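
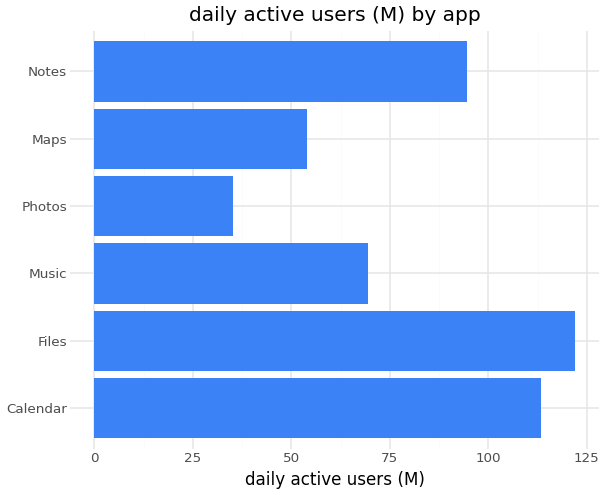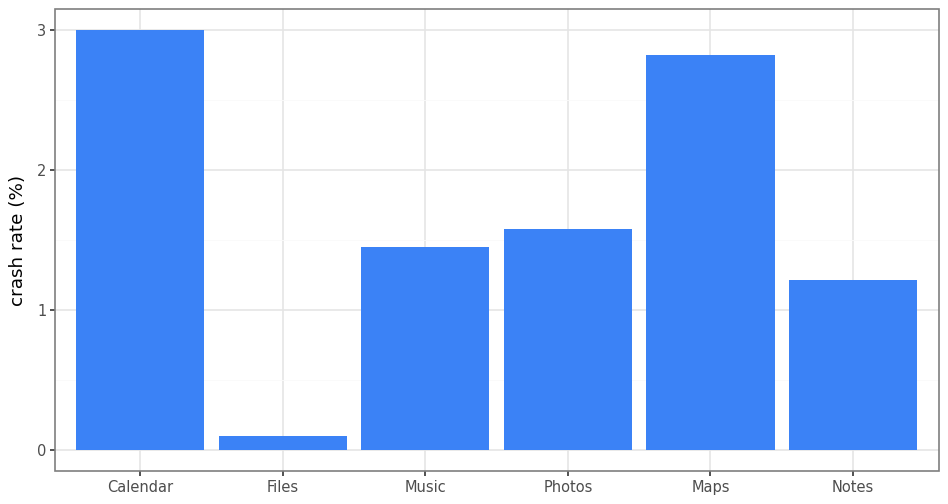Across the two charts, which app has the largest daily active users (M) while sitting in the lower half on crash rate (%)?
Files

Chart 2 median crash rate (%) ≈ 1.5; below-median apps: Files, Music, Notes. Among those, Files has the highest daily active users (M) (≈ 120).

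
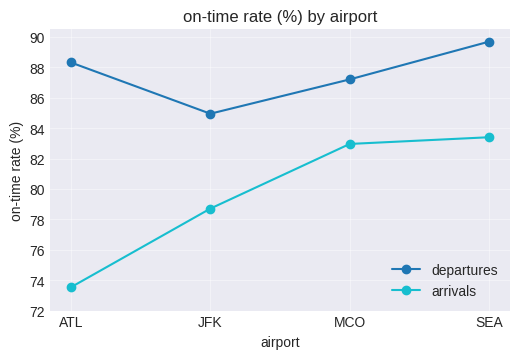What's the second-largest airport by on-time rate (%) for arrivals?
Top 3 for arrivals: SEA ≈ 84, MCO ≈ 82, JFK ≈ 78.

MCO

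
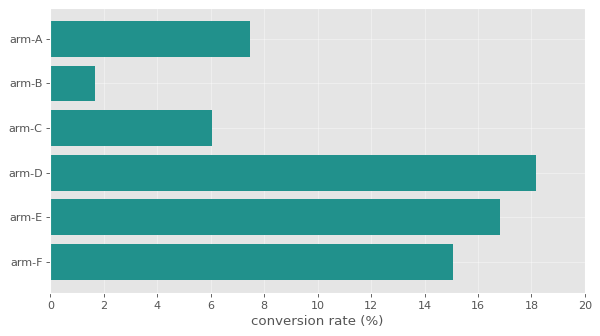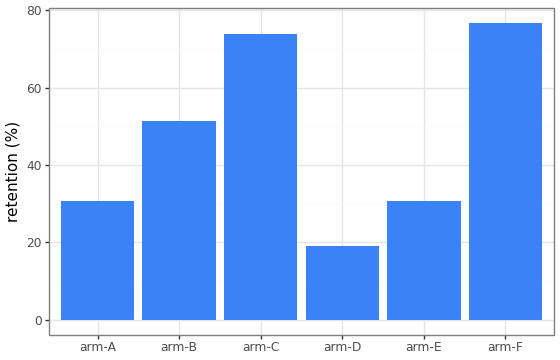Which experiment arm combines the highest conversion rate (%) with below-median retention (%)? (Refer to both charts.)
Chart 2 median retention (%) ≈ 40; below-median experiment arms: arm-A, arm-D, arm-E. Among those, arm-D has the highest conversion rate (%) (≈ 18).

arm-D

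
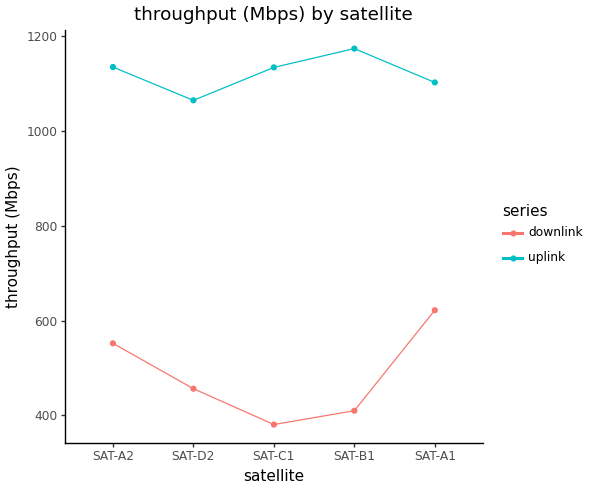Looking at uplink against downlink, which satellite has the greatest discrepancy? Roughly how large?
SAT-B1, ≈ 800 Mbps

SAT-B1: uplink ≈ 1200, downlink ≈ 400 → gap ≈ 800. Next-largest (SAT-C1) is only ≈ 700.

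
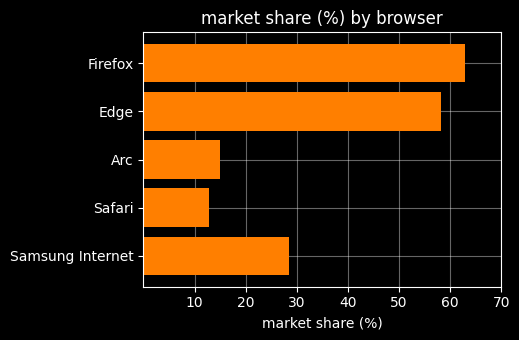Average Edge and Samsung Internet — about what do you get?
(60 + 30) / 2 ≈ 45.

≈ 45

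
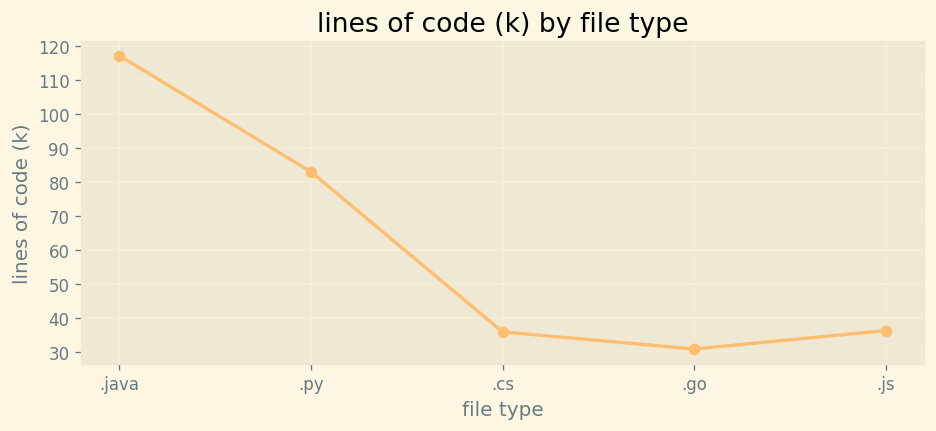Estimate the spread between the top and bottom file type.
Max .java ≈ 120, min .go ≈ 30; range ≈ 90.

≈ 90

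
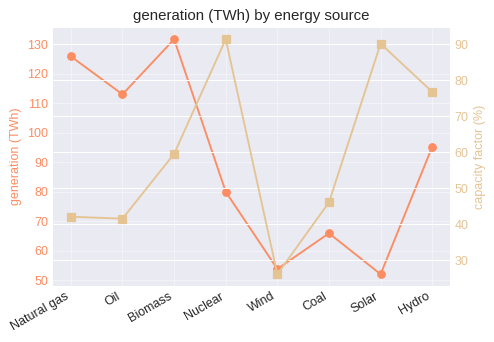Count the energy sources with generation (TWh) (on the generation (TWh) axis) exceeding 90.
Above 90: Natural gas, Oil, Biomass, Hydro.

4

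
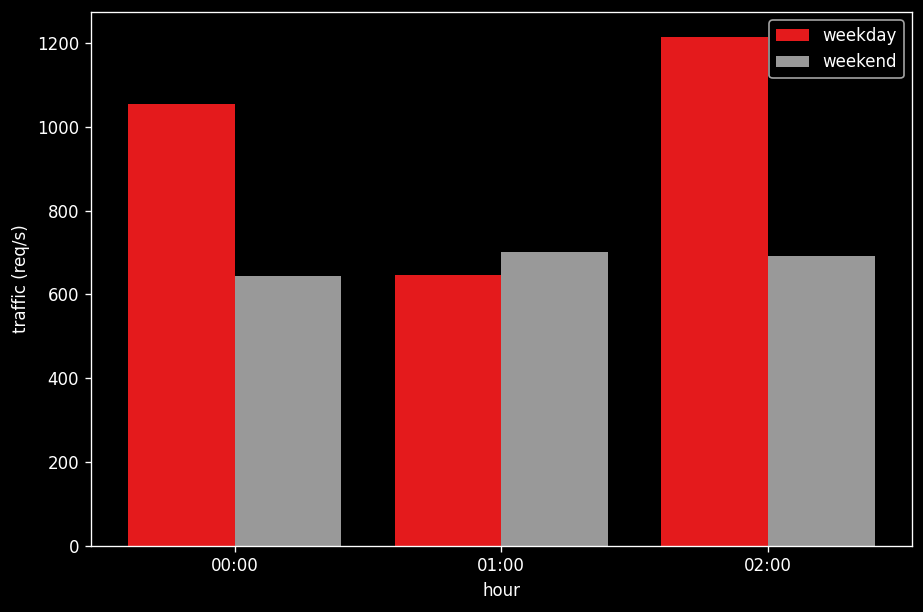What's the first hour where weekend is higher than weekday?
01:00

00:00: weekend ≈ 600 vs weekday ≈ 1000 (not yet); 01:00: weekend ≈ 800 vs weekday ≈ 600 (first crossover).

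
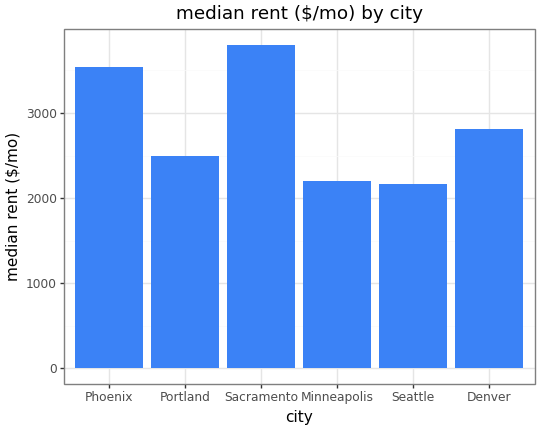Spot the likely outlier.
Sacramento

Sacramento ≈ 4000; the rest sit between ≈ 2000 and ≈ 3500.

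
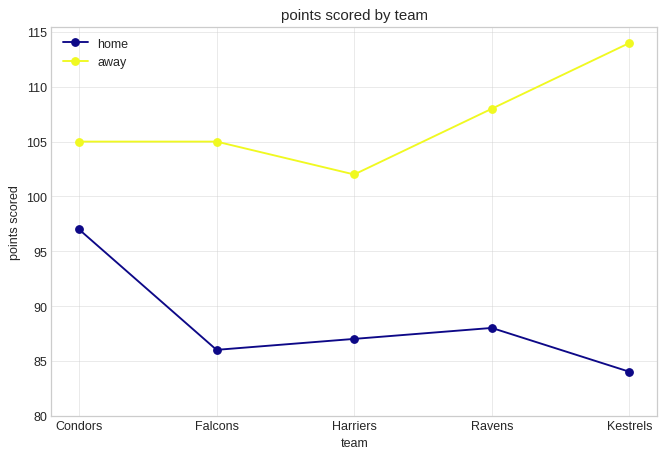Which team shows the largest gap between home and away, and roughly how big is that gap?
Kestrels, ≈ 30

Kestrels: home ≈ 85, away ≈ 115 → gap ≈ 30. Next-largest (Ravens) is only ≈ 20.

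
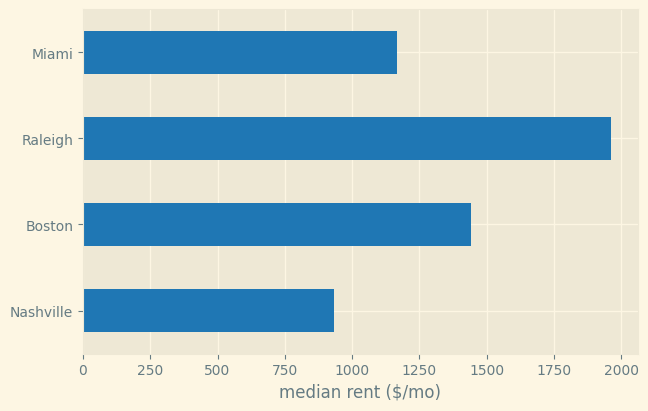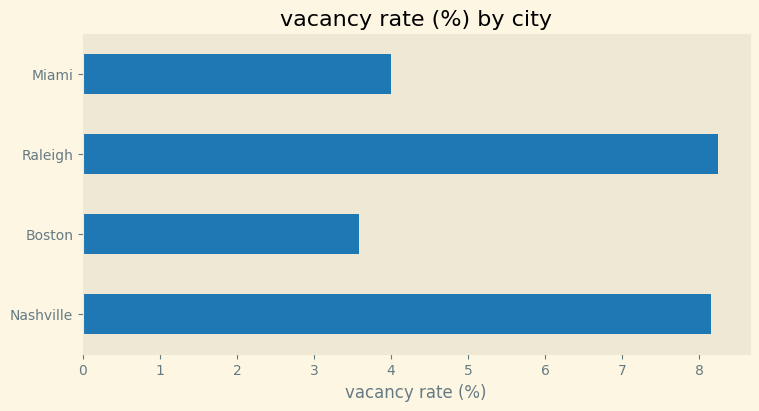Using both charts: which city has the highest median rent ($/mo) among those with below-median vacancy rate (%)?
Chart 2 median vacancy rate (%) ≈ 6; below-median cities: Boston, Miami. Among those, Boston has the highest median rent ($/mo) (≈ 1400).

Boston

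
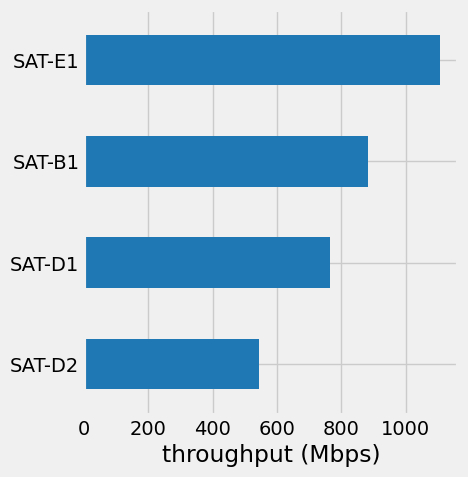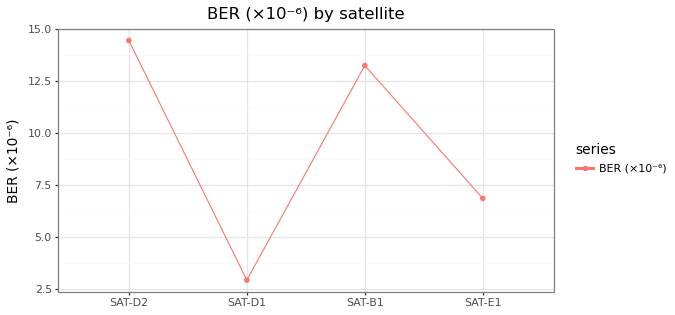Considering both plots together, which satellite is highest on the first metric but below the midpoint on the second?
SAT-E1

Chart 2 median BER (×10⁻⁶) ≈ 10; below-median satellites: SAT-D1, SAT-E1. Among those, SAT-E1 has the highest throughput (Mbps) (≈ 1200).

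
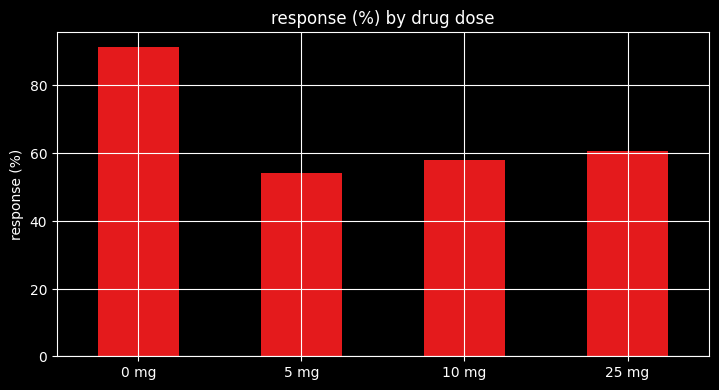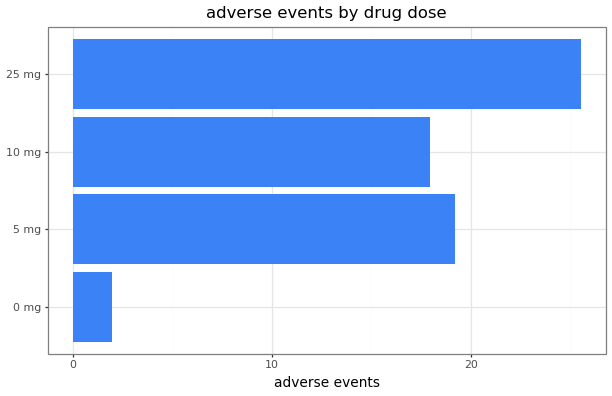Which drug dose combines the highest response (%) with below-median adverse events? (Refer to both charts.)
0 mg

Chart 2 median adverse events ≈ 20; below-median drug doses: 0 mg, 10 mg. Among those, 0 mg has the highest response (%) (≈ 90).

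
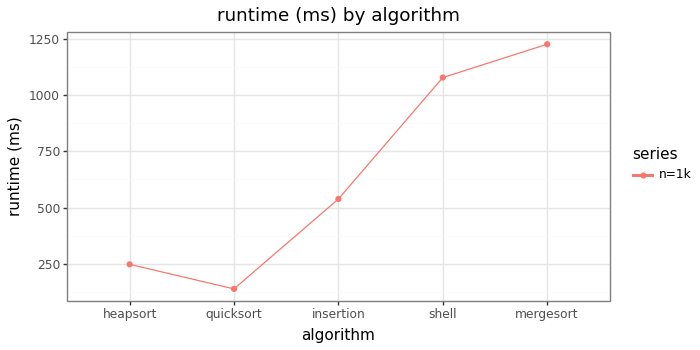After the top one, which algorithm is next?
Top 3: mergesort ≈ 1200, shell ≈ 1100, insertion ≈ 500.

shell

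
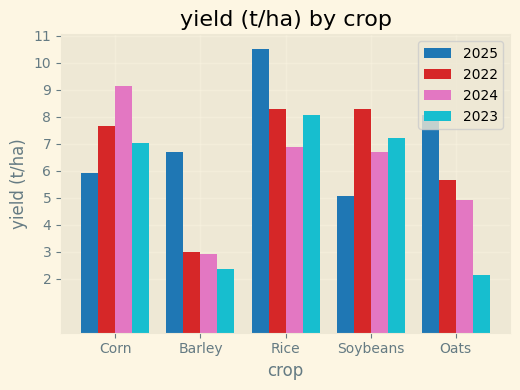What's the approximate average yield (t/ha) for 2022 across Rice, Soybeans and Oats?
≈ 7

(8 + 8 + 6) / 3 ≈ 7.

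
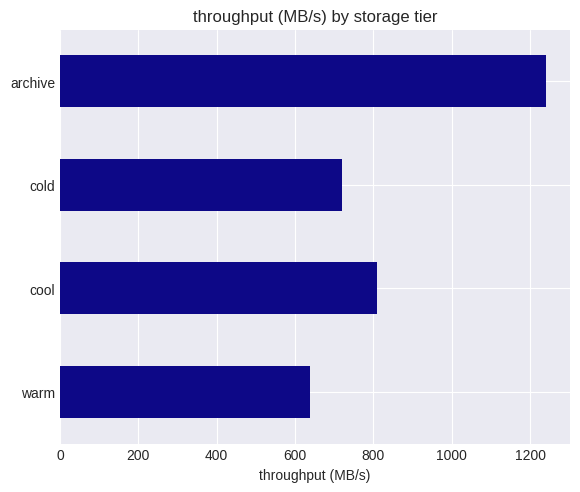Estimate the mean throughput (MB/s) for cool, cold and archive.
≈ 933

(800 + 800 + 1200) / 3 ≈ 933.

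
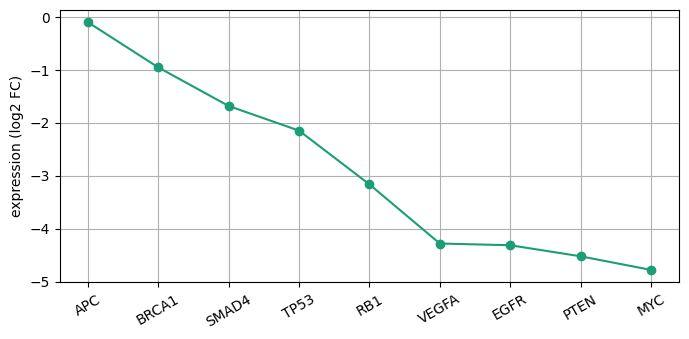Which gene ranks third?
SMAD4

Top 4: APC ≈ 0.0, BRCA1 ≈ -1.0, SMAD4 ≈ -1.5, TP53 ≈ -2.0.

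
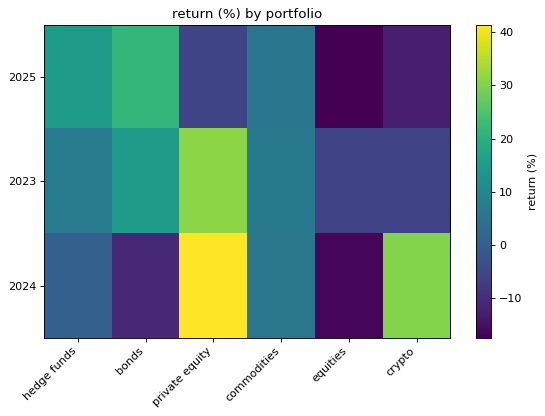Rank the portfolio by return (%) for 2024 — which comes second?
crypto

Top 3 for 2024: private equity ≈ 40, crypto ≈ 30, commodities ≈ 5.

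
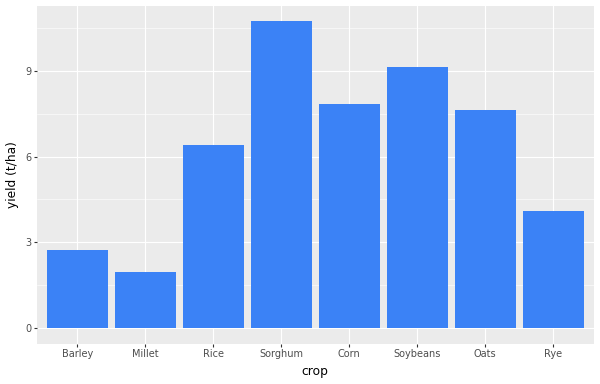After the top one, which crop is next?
Soybeans

Top 3: Sorghum ≈ 11, Soybeans ≈ 9, Corn ≈ 8.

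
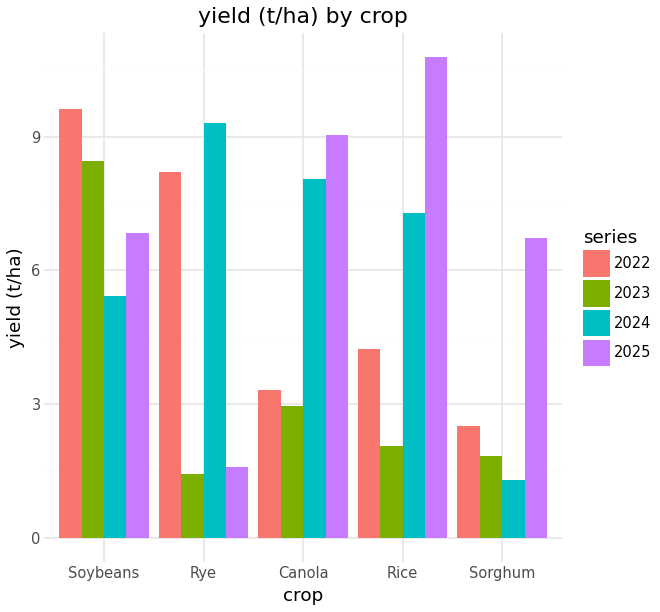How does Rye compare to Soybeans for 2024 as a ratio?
≈ 1.8×

Rye ≈ 9, Soybeans ≈ 5; 9/5 ≈ 1.8.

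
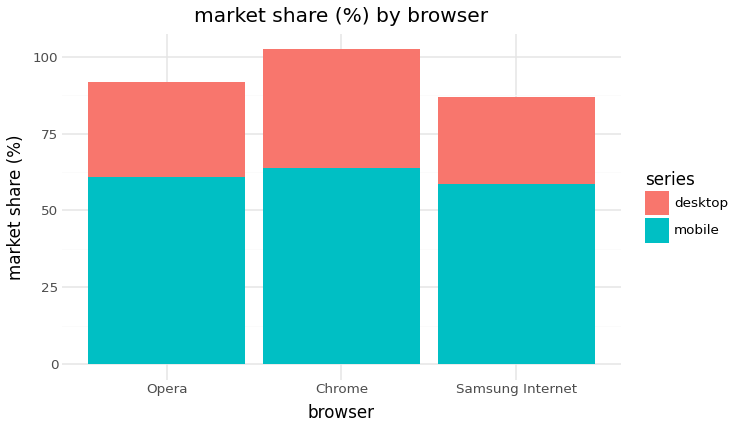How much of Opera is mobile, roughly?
mobile top ≈ 60, bottom ≈ 0; segment ≈ 60.

≈ 60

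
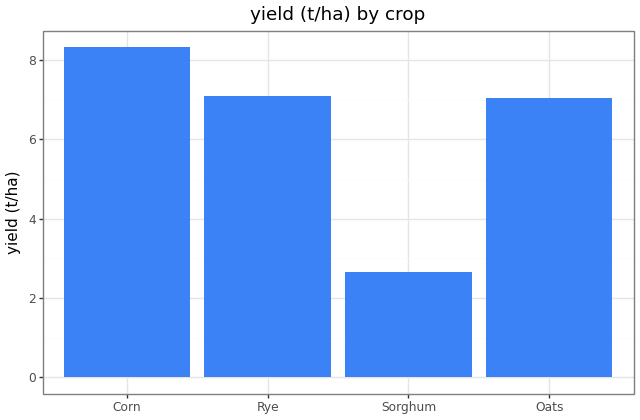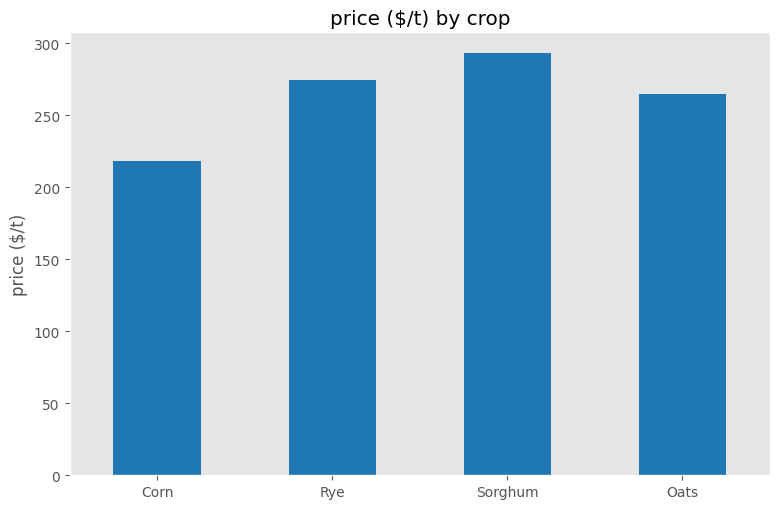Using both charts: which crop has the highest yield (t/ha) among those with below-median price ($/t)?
Chart 2 median price ($/t) ≈ 250; below-median crops: Corn, Oats. Among those, Corn has the highest yield (t/ha) (≈ 8).

Corn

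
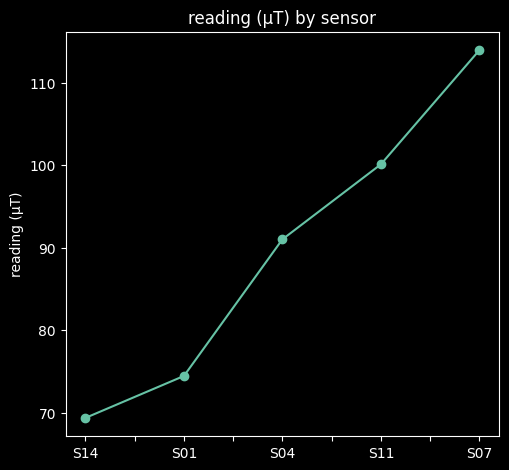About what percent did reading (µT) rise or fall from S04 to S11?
S04 ≈ 90, S11 ≈ 100; (100 − 90) / 90 ≈ +11.1%.

≈ +11.1%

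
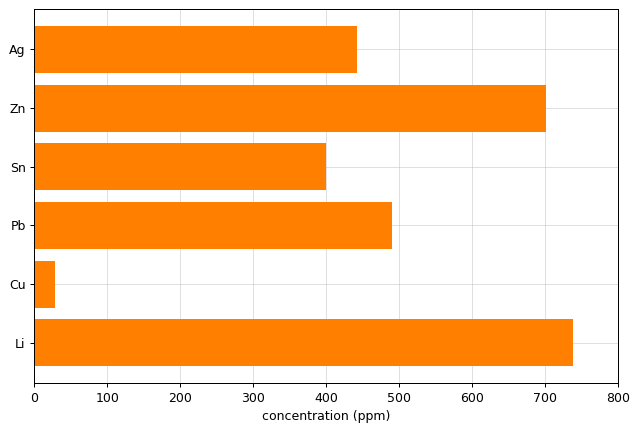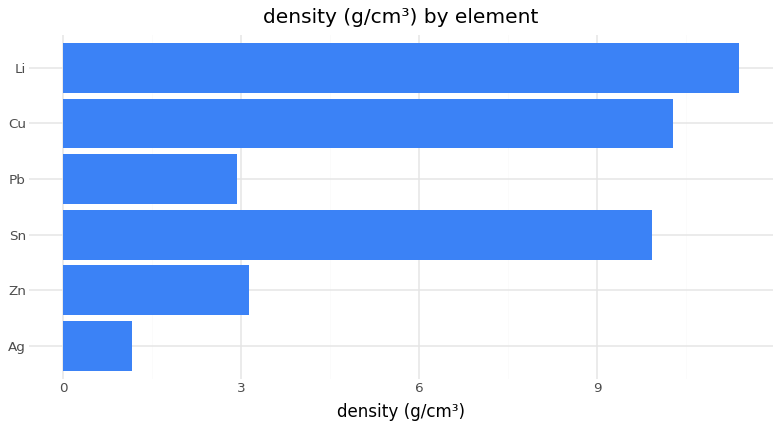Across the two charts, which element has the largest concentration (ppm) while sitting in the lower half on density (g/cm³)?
Chart 2 median density (g/cm³) ≈ 6; below-median elements: Ag, Zn, Pb. Among those, Zn has the highest concentration (ppm) (≈ 700).

Zn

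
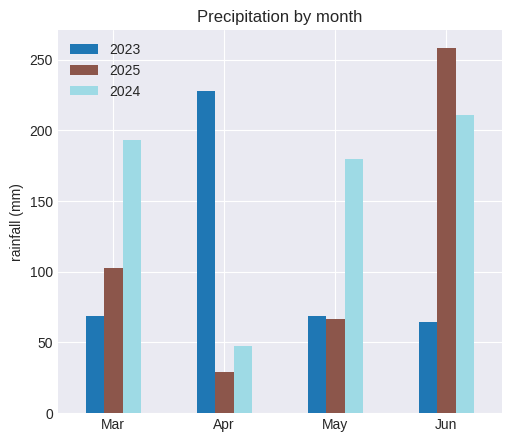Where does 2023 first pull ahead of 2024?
Mar: 2023 ≈ 75 vs 2024 ≈ 200 (not yet); Apr: 2023 ≈ 225 vs 2024 ≈ 50 (first crossover).

Apr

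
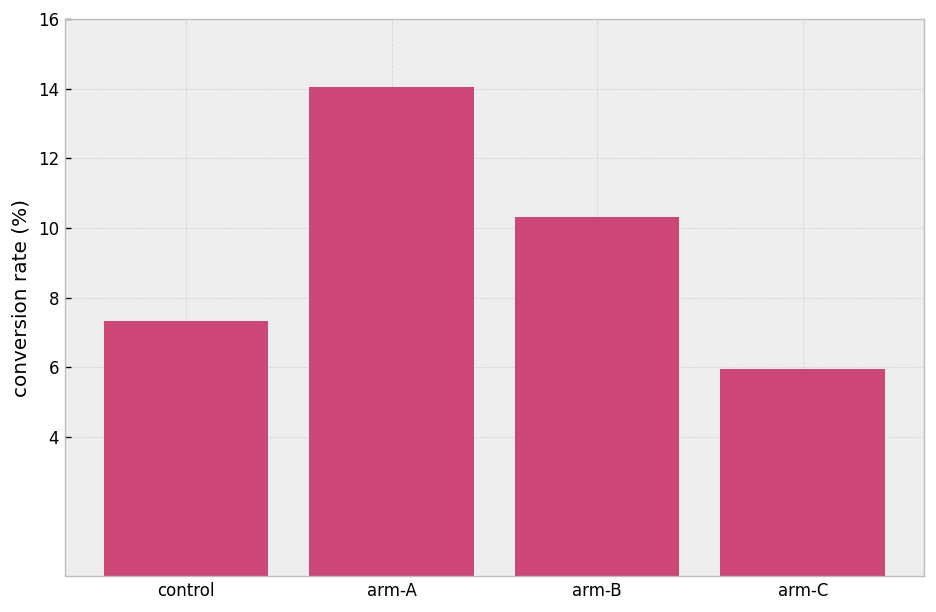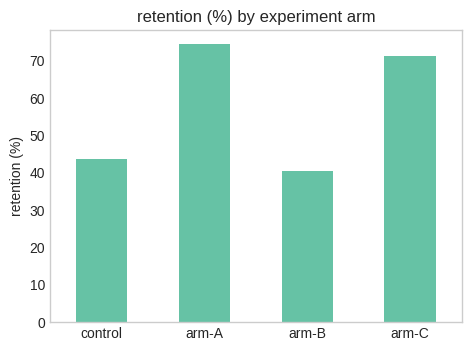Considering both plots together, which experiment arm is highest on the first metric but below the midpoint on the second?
Chart 2 median retention (%) ≈ 60; below-median experiment arms: control, arm-B. Among those, arm-B has the highest conversion rate (%) (≈ 10).

arm-B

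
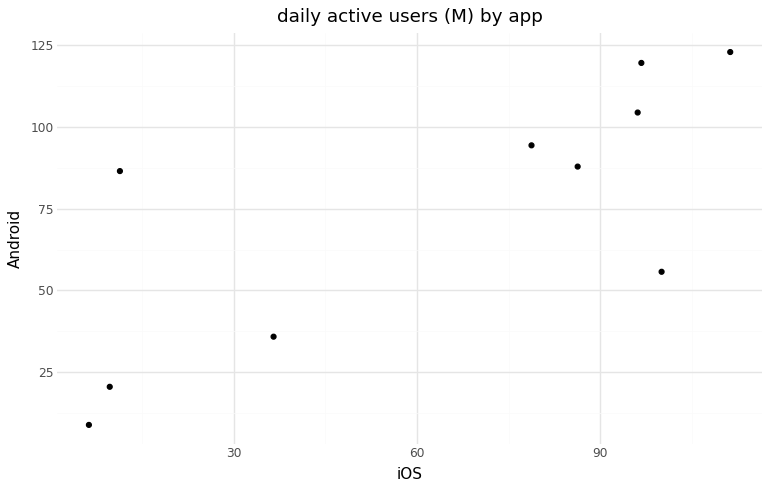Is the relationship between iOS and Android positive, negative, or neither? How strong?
positive, strong

Points are positively correlated; strong (|r| ≈ 0.8).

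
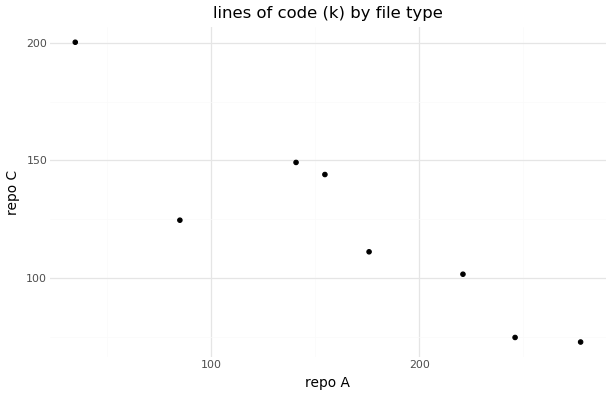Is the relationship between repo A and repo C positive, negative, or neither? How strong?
negative, strong

Points are negatively correlated; strong (|r| ≈ 0.9).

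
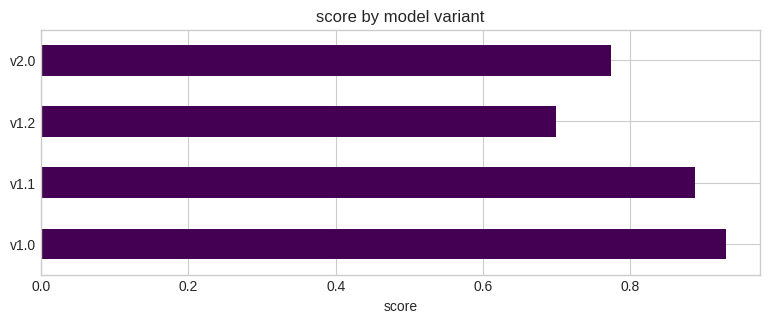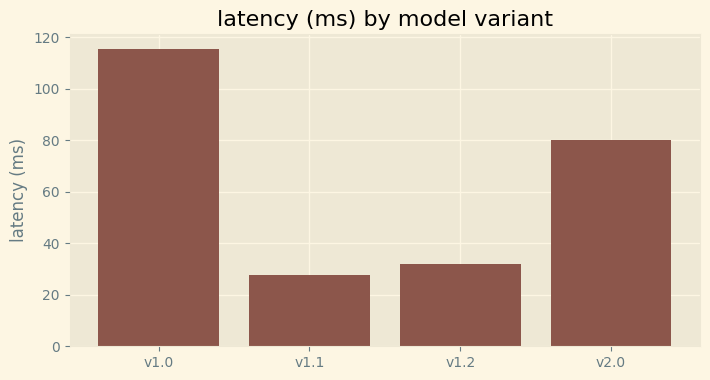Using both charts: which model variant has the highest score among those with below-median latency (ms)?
v1.1

Chart 2 median latency (ms) ≈ 60; below-median model variants: v1.1, v1.2. Among those, v1.1 has the highest score (≈ 0.9).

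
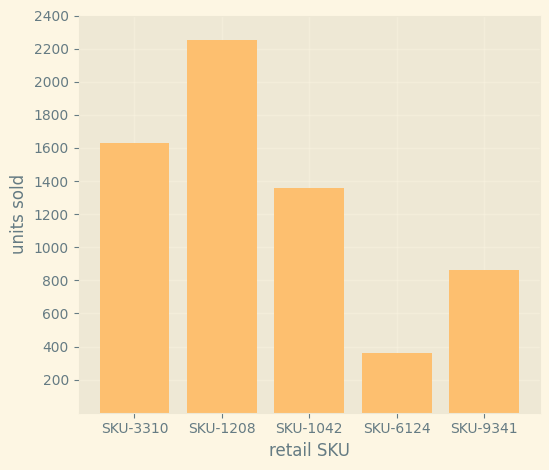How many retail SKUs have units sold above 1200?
Above 1200: SKU-3310, SKU-1208, SKU-1042.

3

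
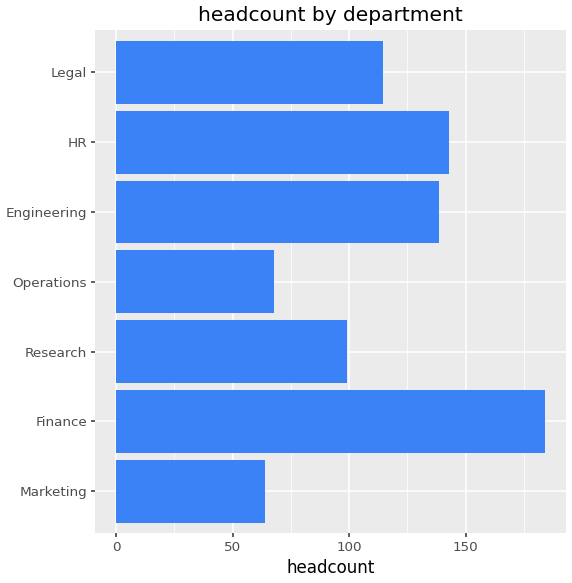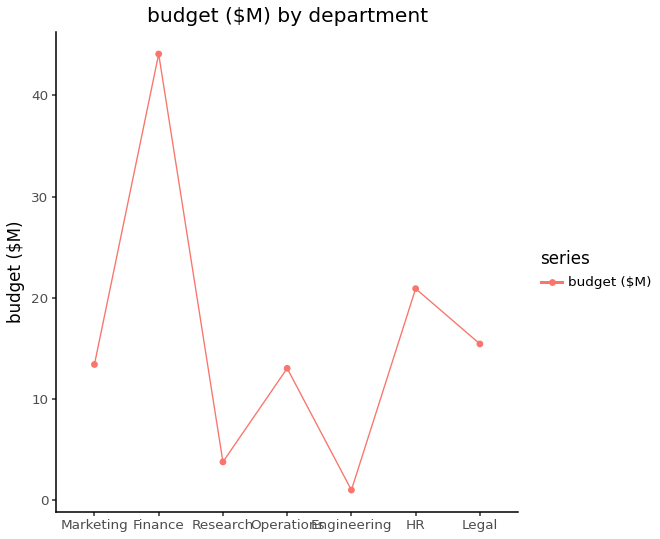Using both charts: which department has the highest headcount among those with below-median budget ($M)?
Engineering

Chart 2 median budget ($M) ≈ 15; below-median departments: Research, Operations, Engineering. Among those, Engineering has the highest headcount (≈ 140).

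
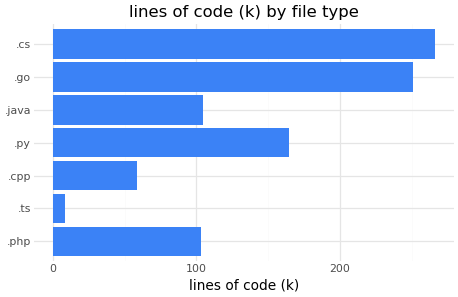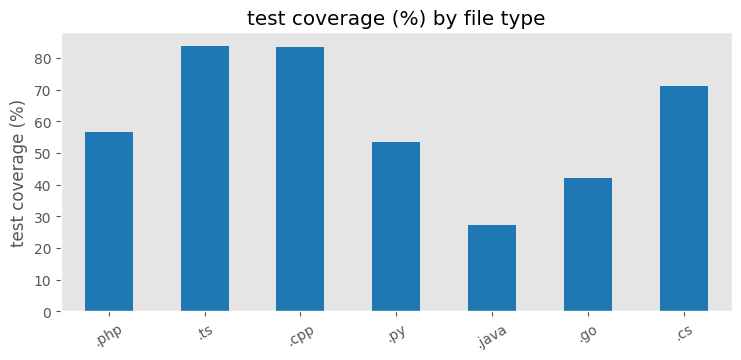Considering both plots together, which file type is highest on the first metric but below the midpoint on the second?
Chart 2 median test coverage (%) ≈ 60; below-median file types: .py, .java, .go. Among those, .go has the highest lines of code (k) (≈ 250).

.go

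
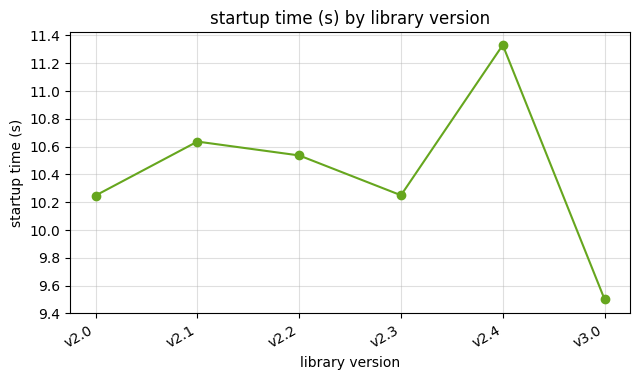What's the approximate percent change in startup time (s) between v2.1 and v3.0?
v2.1 ≈ 10.6, v3.0 ≈ 9.6; (9.6 − 10.6) / 10.6 ≈ -9.4%.

≈ -9.4%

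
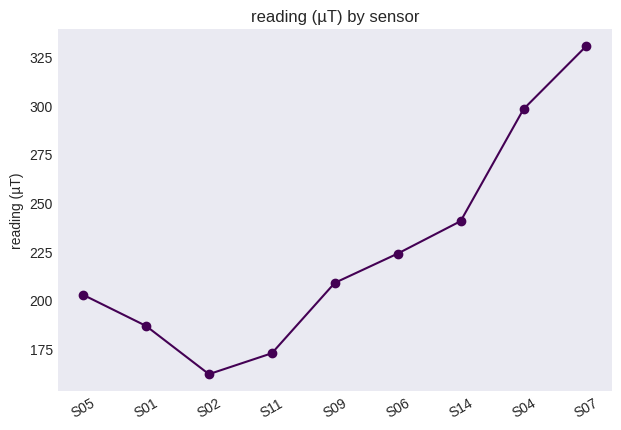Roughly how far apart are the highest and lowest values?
Max S07 ≈ 340, min S02 ≈ 160; range ≈ 180.

≈ 180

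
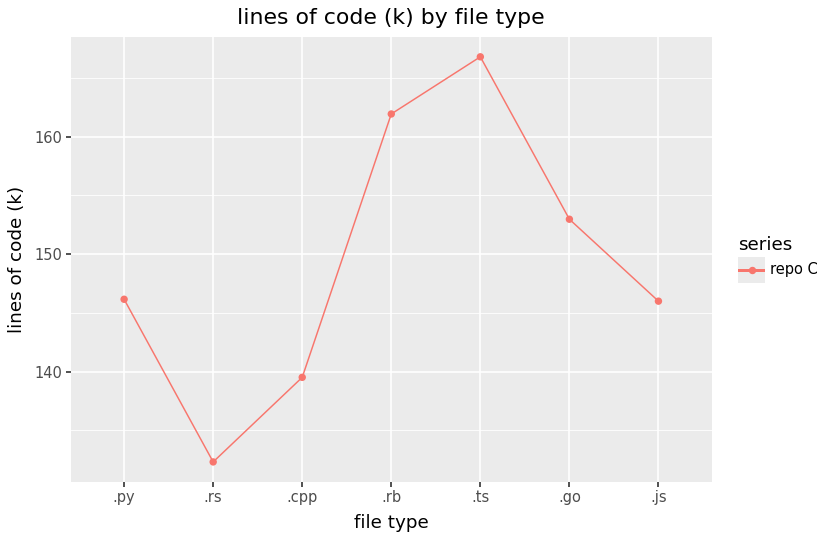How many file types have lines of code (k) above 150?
3

Above 150: .rb, .ts, .go.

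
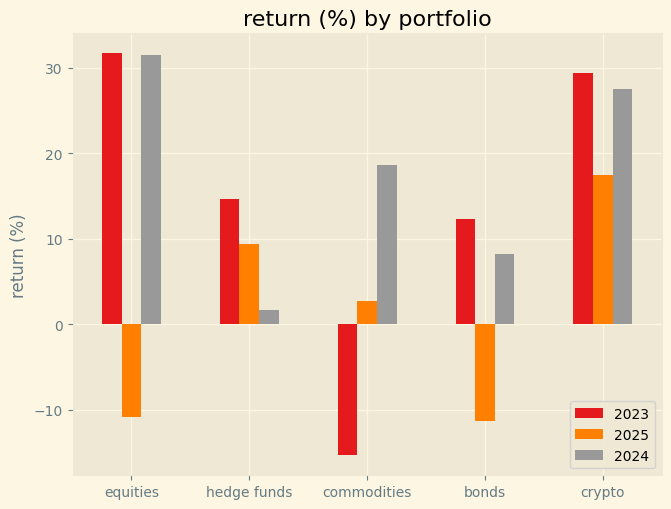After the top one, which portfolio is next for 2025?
hedge funds

Top 3 for 2025: crypto ≈ 15, hedge funds ≈ 10, commodities ≈ 5.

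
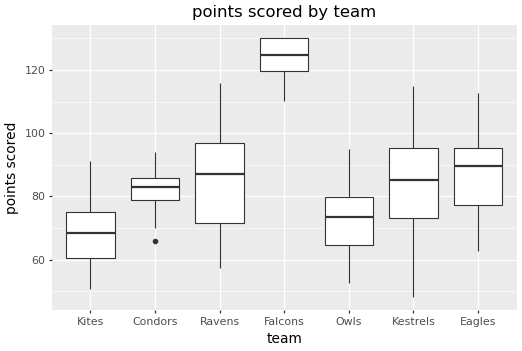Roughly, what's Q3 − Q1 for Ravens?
≈ 25

Q3 ≈ 95, Q1 ≈ 70; IQR ≈ 25.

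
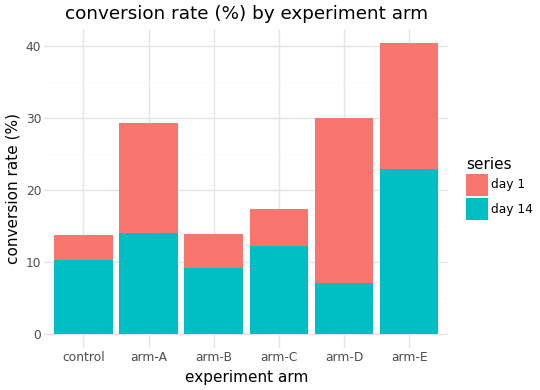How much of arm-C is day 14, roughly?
≈ 10

day 14 top ≈ 10, bottom ≈ 0; segment ≈ 10.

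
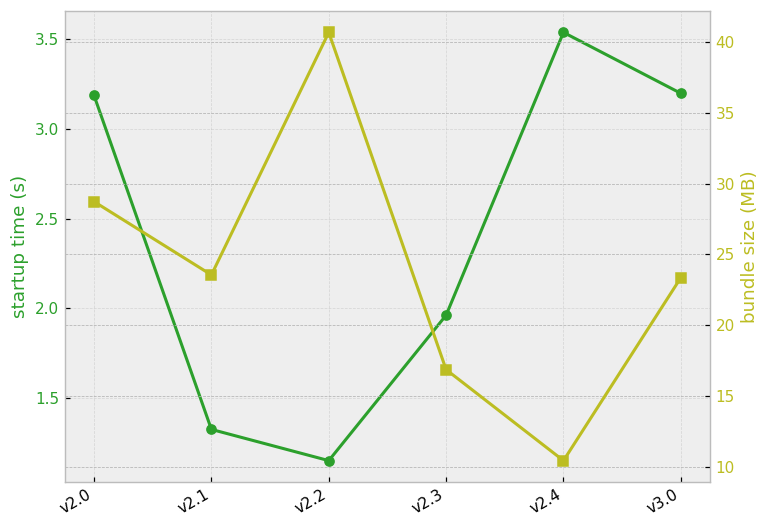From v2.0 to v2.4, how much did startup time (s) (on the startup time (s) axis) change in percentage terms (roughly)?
≈ +12.5%

v2.0 ≈ 3.2, v2.4 ≈ 3.6; (3.6 − 3.2) / 3.2 ≈ +12.5%.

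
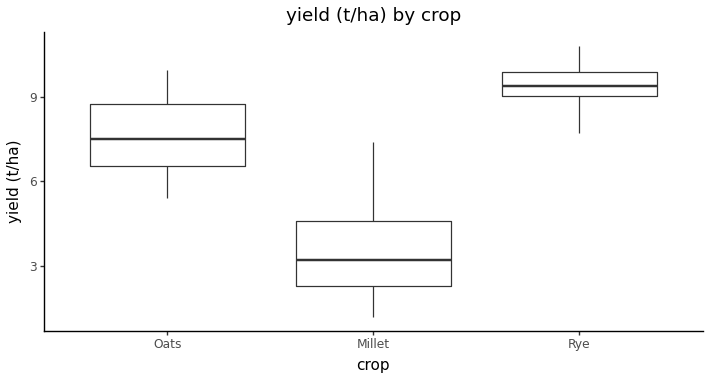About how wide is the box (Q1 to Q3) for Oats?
≈ 2.0

Q3 ≈ 8.5, Q1 ≈ 6.5; IQR ≈ 2.0.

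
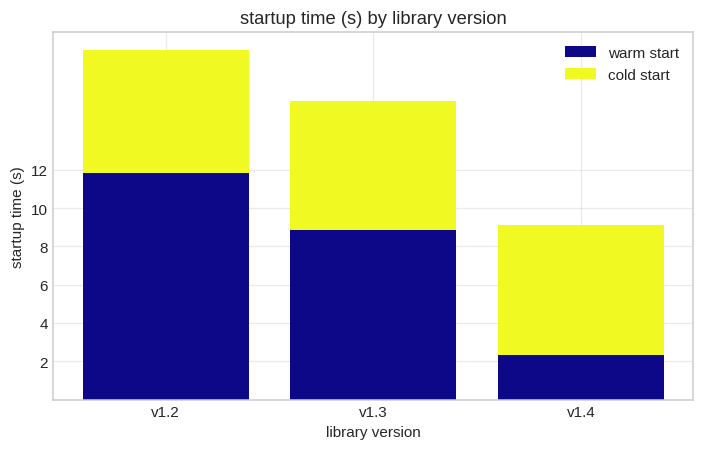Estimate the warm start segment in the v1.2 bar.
≈ 12

warm start top ≈ 12, bottom ≈ 0; segment ≈ 12.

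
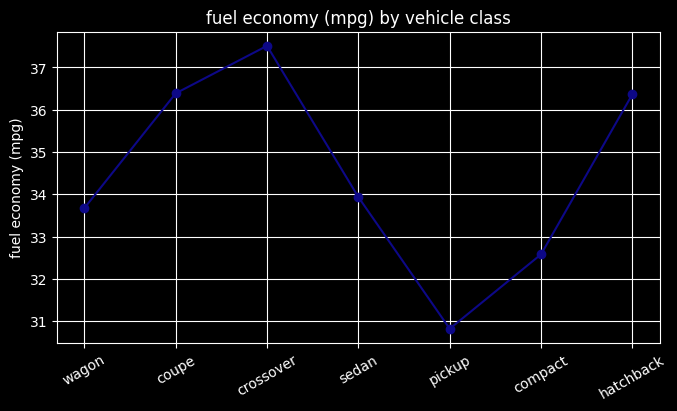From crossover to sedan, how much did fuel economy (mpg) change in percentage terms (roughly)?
≈ -10.5%

crossover ≈ 38, sedan ≈ 34; (34 − 38) / 38 ≈ -10.5%.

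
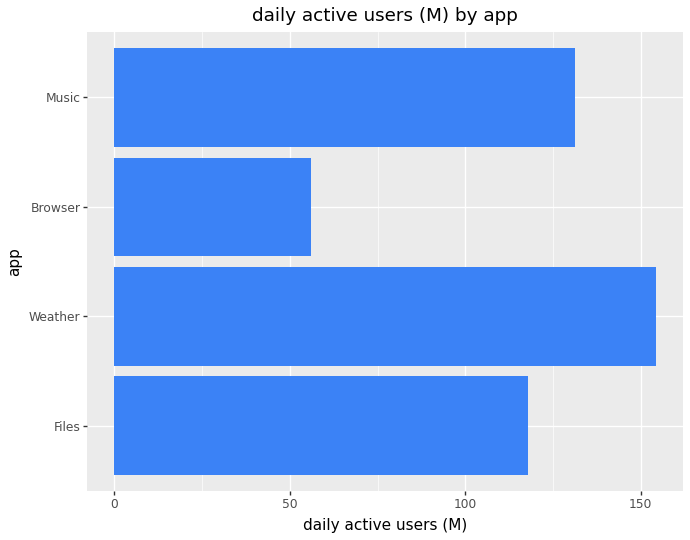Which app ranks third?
Files

Top 4: Weather ≈ 160, Music ≈ 140, Files ≈ 120, Browser ≈ 60.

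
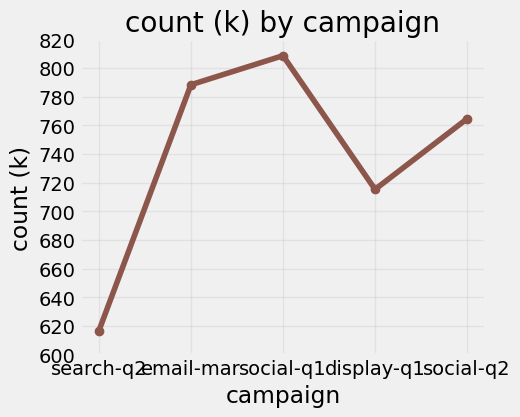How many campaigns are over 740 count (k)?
Above 740: email-mar, social-q1, social-q2.

3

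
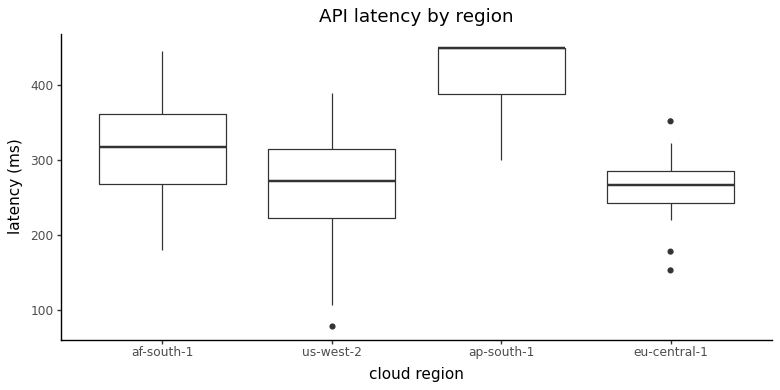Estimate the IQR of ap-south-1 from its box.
Q3 ≈ 440, Q1 ≈ 380; IQR ≈ 60.

≈ 60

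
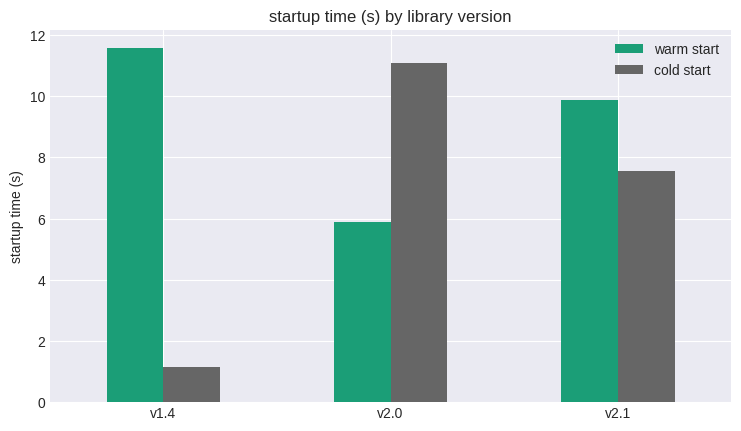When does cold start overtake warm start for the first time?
v2.0

v1.4: cold start ≈ 1 vs warm start ≈ 12 (not yet); v2.0: cold start ≈ 11 vs warm start ≈ 6 (first crossover).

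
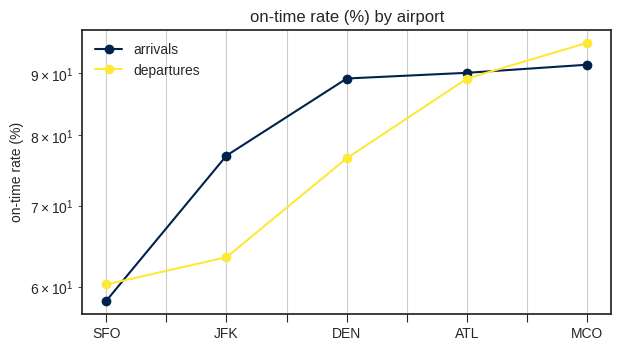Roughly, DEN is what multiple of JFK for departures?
≈ 1.15×

DEN ≈ 75, JFK ≈ 65; 75/65 ≈ 1.15.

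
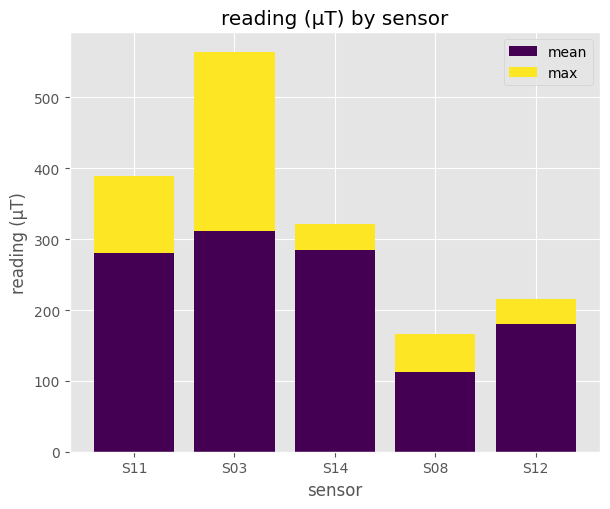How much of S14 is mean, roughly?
mean top ≈ 300, bottom ≈ 0; segment ≈ 300.

≈ 300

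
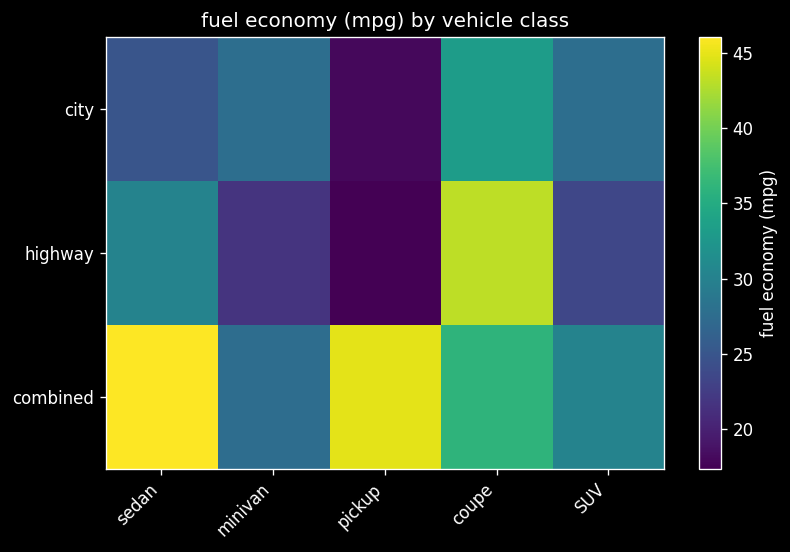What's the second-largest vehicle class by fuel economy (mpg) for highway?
Top 3 for highway: coupe ≈ 45, sedan ≈ 30, SUV ≈ 25.

sedan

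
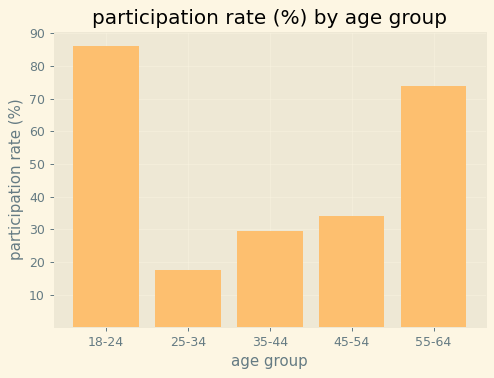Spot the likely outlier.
18-24

18-24 ≈ 90; the rest sit between ≈ 20 and ≈ 70.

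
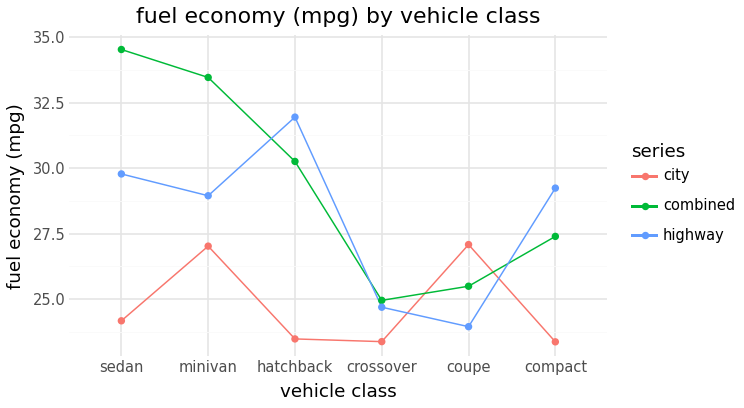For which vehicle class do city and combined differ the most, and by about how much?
sedan: city ≈ 24, combined ≈ 35 → gap ≈ 11. Next-largest (hatchback) is only ≈ 7.

sedan, ≈ 11 mpg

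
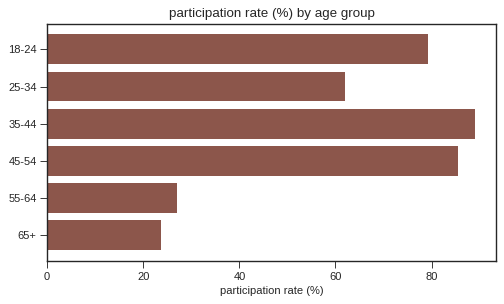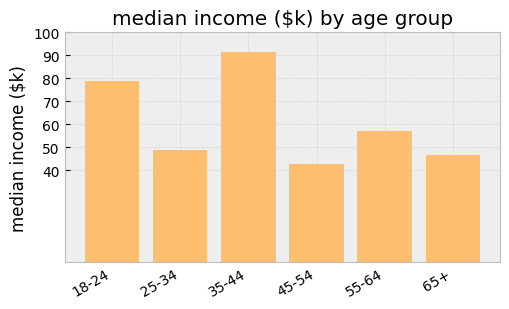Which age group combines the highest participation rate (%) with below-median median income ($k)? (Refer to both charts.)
45-54

Chart 2 median median income ($k) ≈ 50; below-median age groups: 25-34, 45-54, 65+. Among those, 45-54 has the highest participation rate (%) (≈ 90).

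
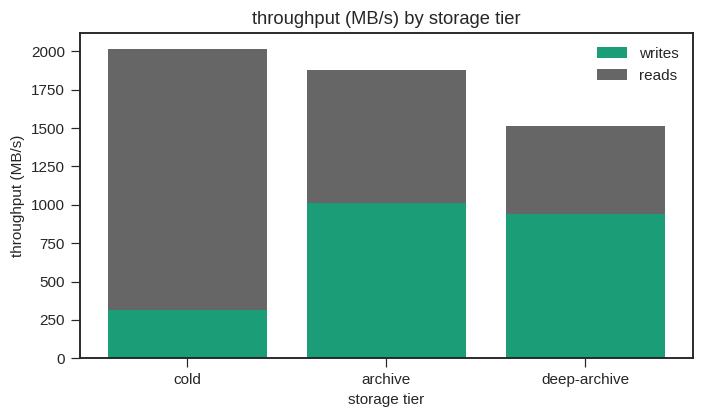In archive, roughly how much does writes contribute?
≈ 1000

writes top ≈ 1000, bottom ≈ 0; segment ≈ 1000.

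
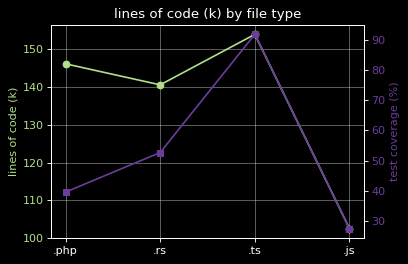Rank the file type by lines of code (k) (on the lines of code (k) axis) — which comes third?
.rs

Top 4 (on the lines of code (k) axis): .ts ≈ 155, .php ≈ 145, .rs ≈ 140, .js ≈ 105.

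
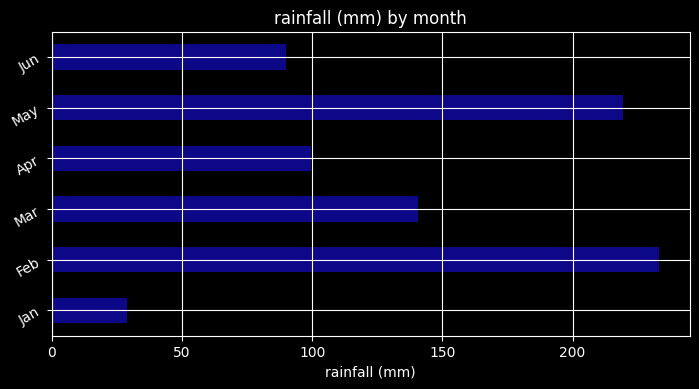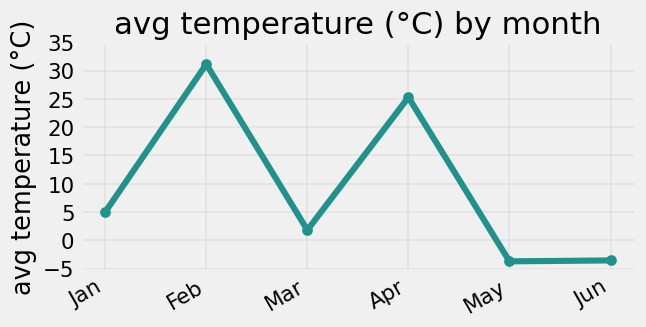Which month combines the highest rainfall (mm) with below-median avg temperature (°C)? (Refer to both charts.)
May

Chart 2 median avg temperature (°C) ≈ 5; below-median months: Mar, May, Jun. Among those, May has the highest rainfall (mm) (≈ 225).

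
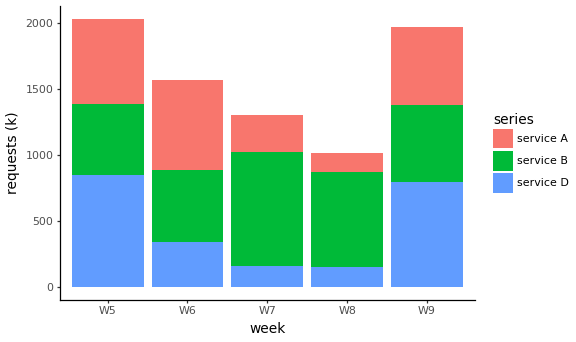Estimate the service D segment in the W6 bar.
service D top ≈ 400, bottom ≈ 0; segment ≈ 400.

≈ 400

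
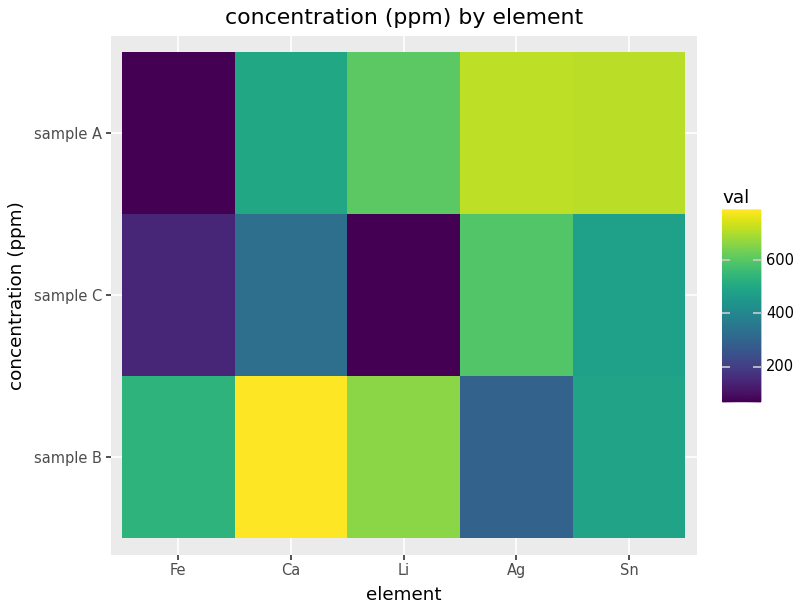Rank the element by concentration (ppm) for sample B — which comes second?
Li

Top 3 for sample B: Ca ≈ 800, Li ≈ 700, Fe ≈ 500.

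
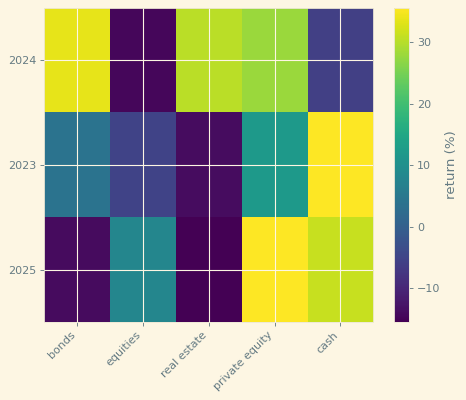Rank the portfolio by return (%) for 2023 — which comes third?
bonds

Top 4 for 2023: cash ≈ 35, private equity ≈ 10, bonds ≈ 5, equities ≈ -5.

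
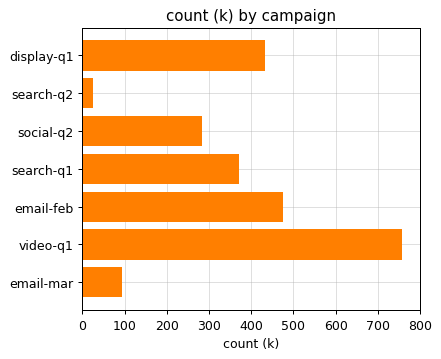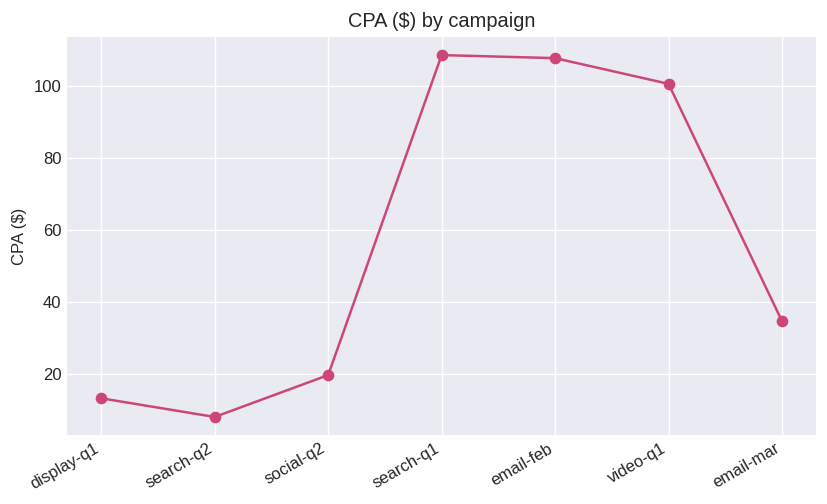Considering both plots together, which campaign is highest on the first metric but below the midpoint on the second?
display-q1

Chart 2 median CPA ($) ≈ 30; below-median campaigns: display-q1, search-q2, social-q2. Among those, display-q1 has the highest count (k) (≈ 400).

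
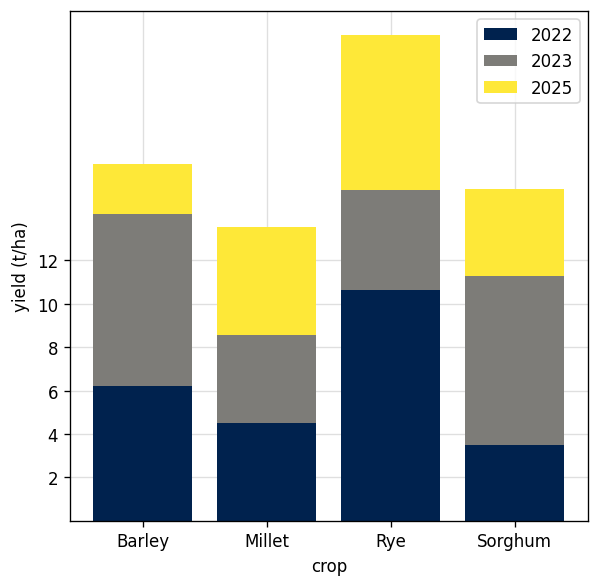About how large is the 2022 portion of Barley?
≈ 6

2022 top ≈ 6, bottom ≈ 0; segment ≈ 6.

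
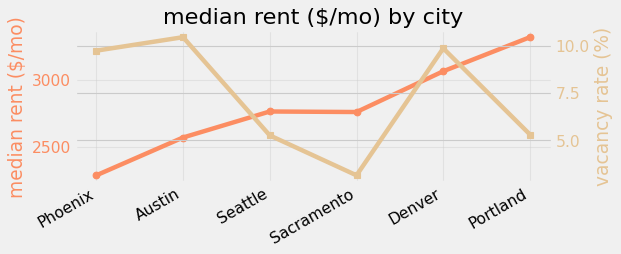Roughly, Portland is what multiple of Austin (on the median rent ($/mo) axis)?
≈ 1.27×

Portland ≈ 3300, Austin ≈ 2600; 3300/2600 ≈ 1.27.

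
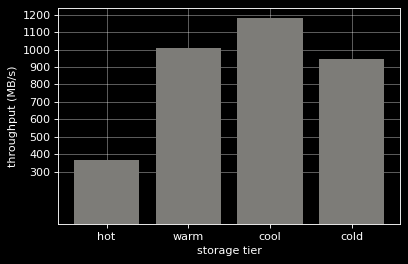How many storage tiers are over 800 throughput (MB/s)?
3

Above 800: warm, cool, cold.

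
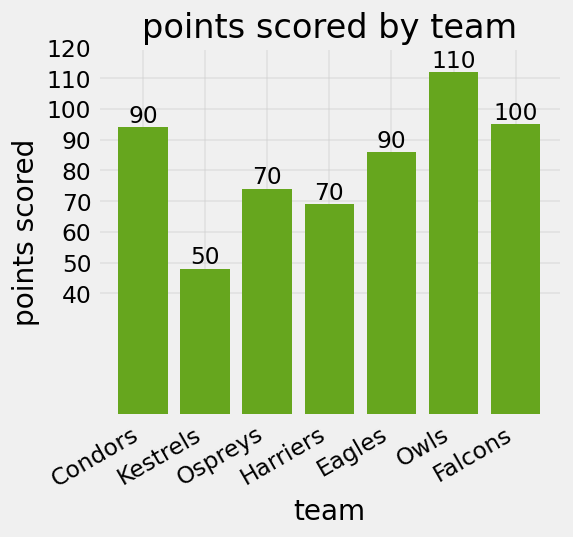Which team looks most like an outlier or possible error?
Kestrels ≈ 50; the rest sit between ≈ 70 and ≈ 110.

Kestrels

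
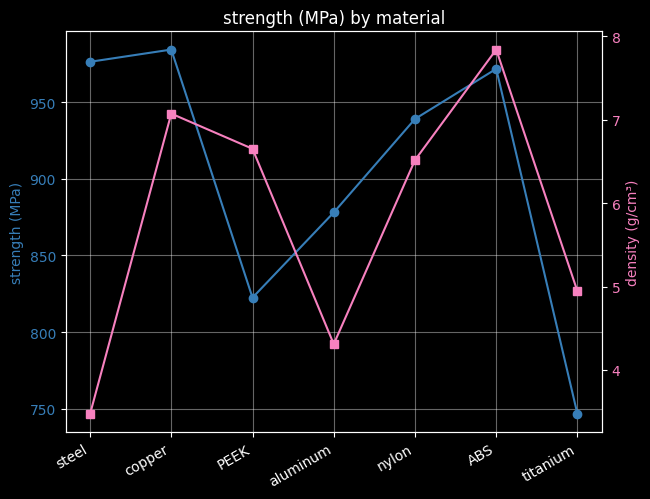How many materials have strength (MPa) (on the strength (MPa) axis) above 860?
Above 860: steel, copper, aluminum, nylon, ABS.

5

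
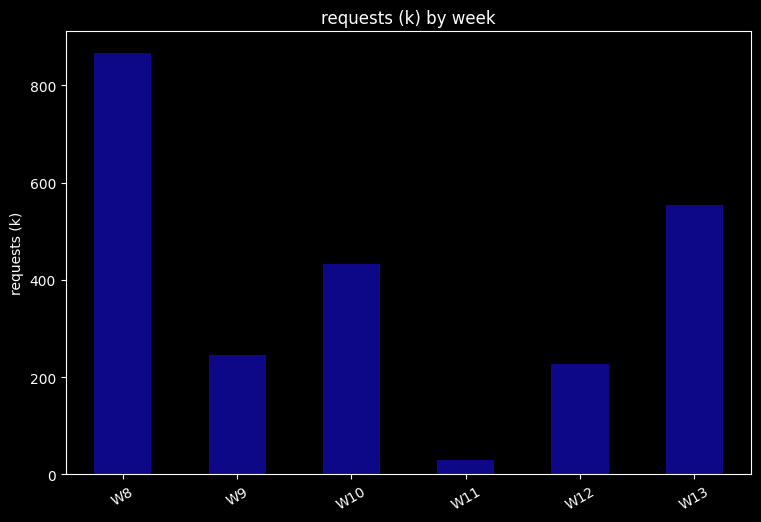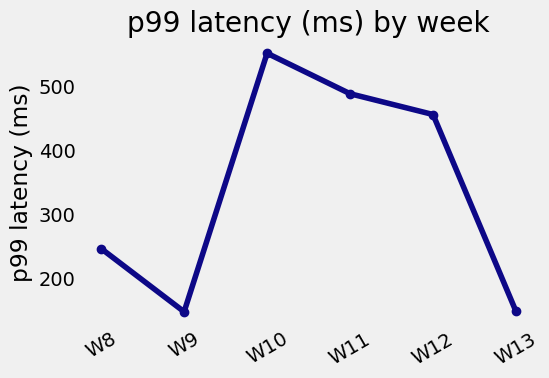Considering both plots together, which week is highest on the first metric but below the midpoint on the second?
Chart 2 median p99 latency (ms) ≈ 400; below-median weeks: W8, W9, W13. Among those, W8 has the highest requests (k) (≈ 900).

W8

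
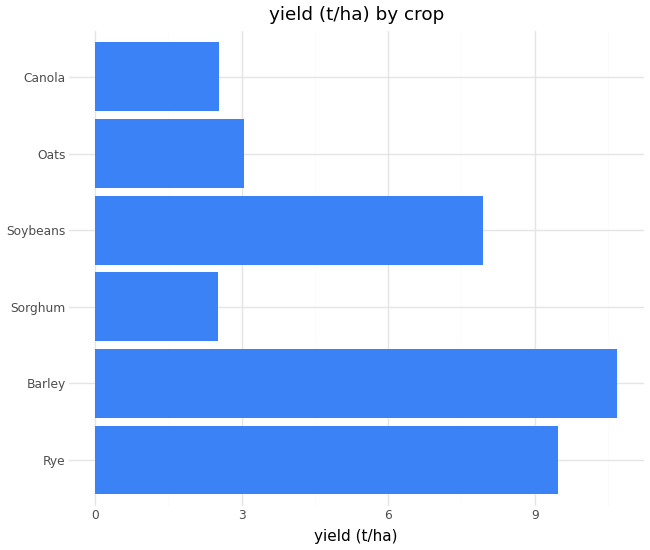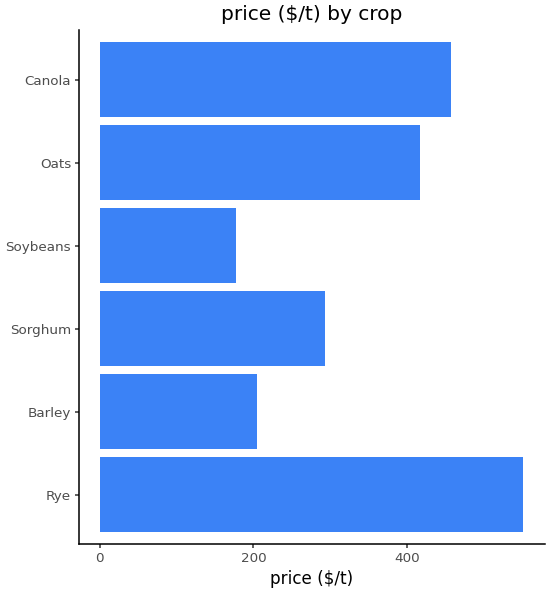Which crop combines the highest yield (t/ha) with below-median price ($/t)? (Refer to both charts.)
Barley

Chart 2 median price ($/t) ≈ 400; below-median crops: Barley, Sorghum, Soybeans. Among those, Barley has the highest yield (t/ha) (≈ 11).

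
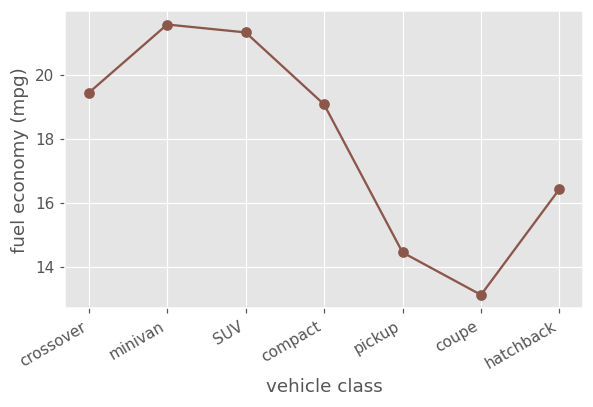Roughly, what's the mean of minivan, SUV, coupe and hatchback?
≈ 18

(22 + 21 + 13 + 16) / 4 ≈ 18.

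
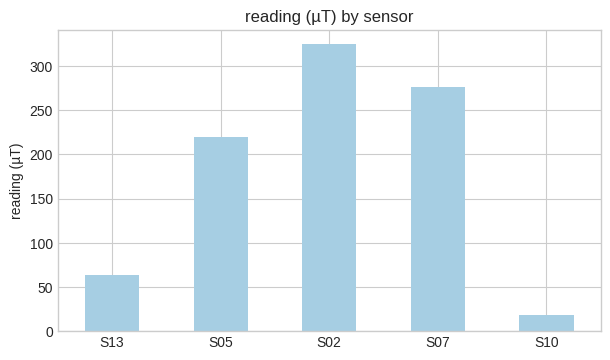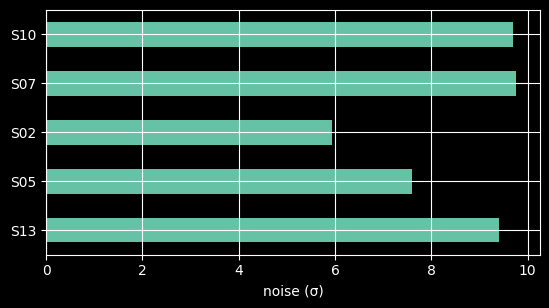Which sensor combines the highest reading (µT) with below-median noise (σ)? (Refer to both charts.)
Chart 2 median noise (σ) ≈ 9; below-median sensors: S05, S02. Among those, S02 has the highest reading (µT) (≈ 300).

S02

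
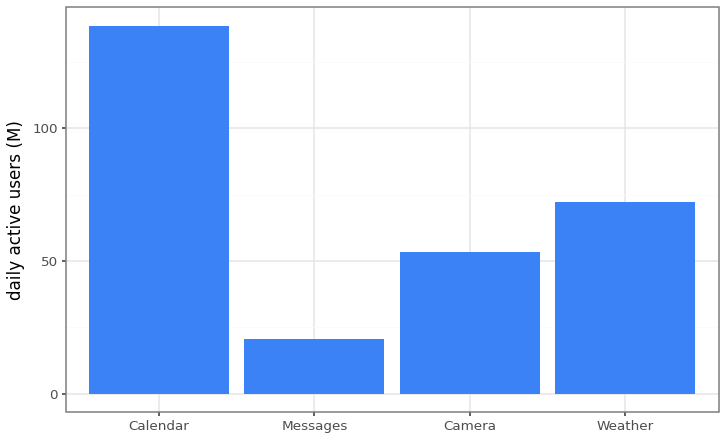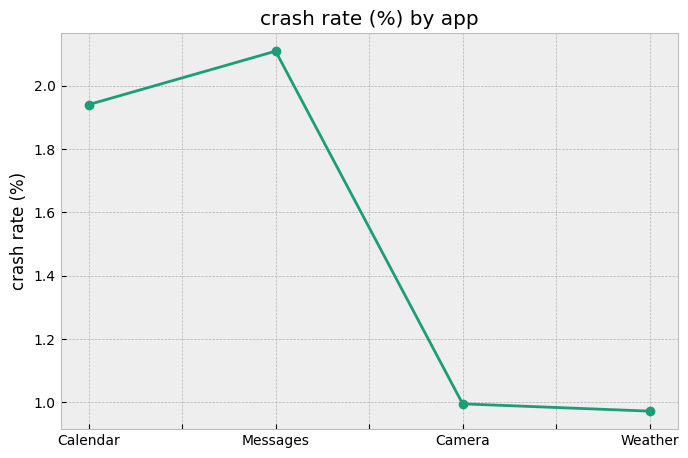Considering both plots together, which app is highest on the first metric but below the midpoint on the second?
Chart 2 median crash rate (%) ≈ 1.4; below-median apps: Camera, Weather. Among those, Weather has the highest daily active users (M) (≈ 80).

Weather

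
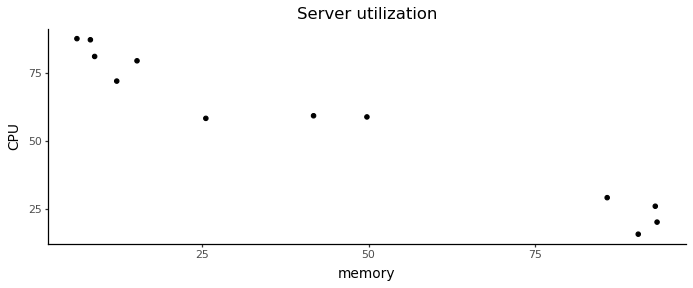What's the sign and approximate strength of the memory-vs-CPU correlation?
negative, strong

Points are negatively correlated; strong (|r| ≈ 1.0).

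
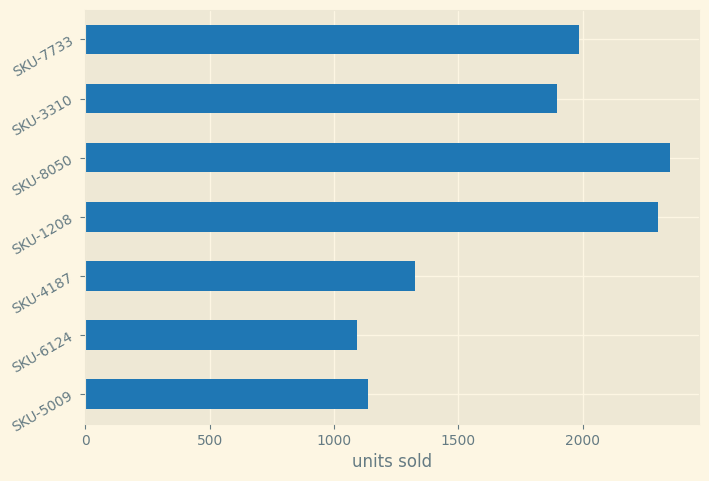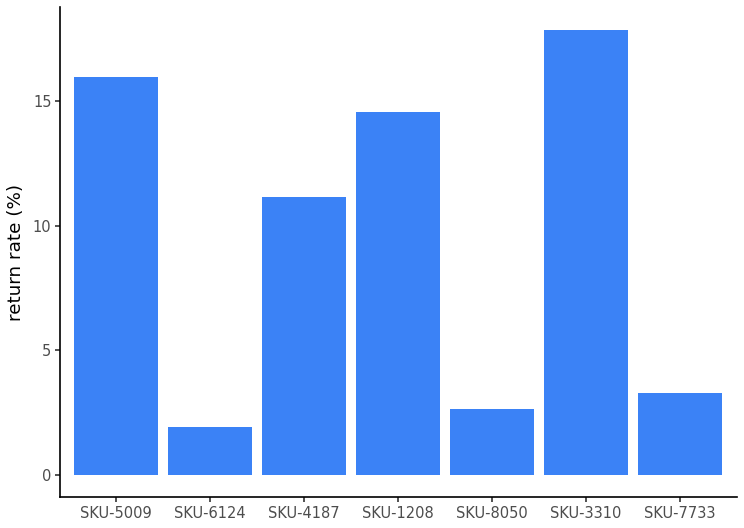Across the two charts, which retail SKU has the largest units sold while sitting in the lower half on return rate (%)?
SKU-8050

Chart 2 median return rate (%) ≈ 12; below-median retail SKUs: SKU-6124, SKU-8050, SKU-7733. Among those, SKU-8050 has the highest units sold (≈ 2500).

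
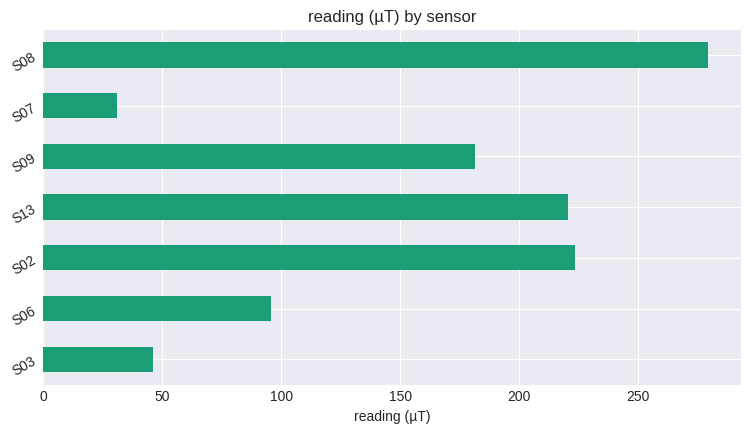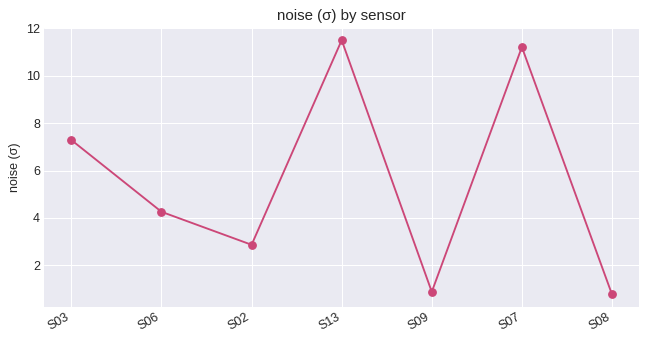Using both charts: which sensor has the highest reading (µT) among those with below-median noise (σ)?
Chart 2 median noise (σ) ≈ 4; below-median sensors: S02, S09, S08. Among those, S08 has the highest reading (µT) (≈ 300).

S08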